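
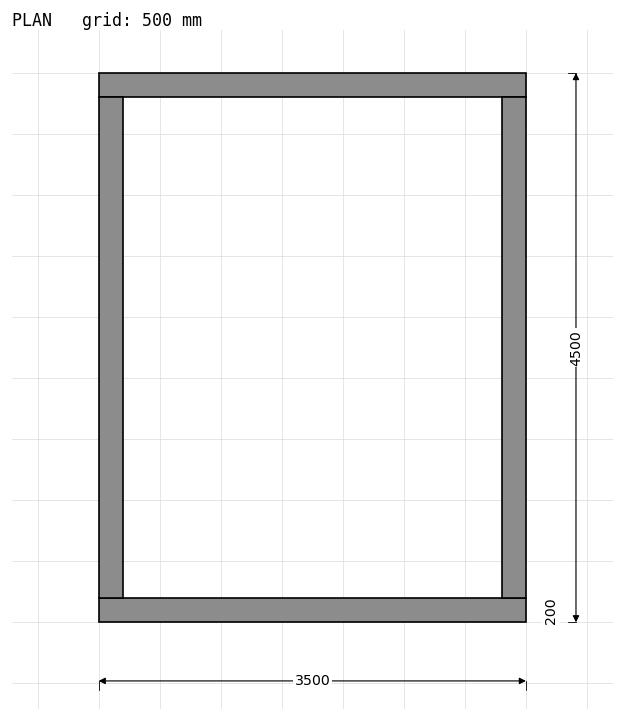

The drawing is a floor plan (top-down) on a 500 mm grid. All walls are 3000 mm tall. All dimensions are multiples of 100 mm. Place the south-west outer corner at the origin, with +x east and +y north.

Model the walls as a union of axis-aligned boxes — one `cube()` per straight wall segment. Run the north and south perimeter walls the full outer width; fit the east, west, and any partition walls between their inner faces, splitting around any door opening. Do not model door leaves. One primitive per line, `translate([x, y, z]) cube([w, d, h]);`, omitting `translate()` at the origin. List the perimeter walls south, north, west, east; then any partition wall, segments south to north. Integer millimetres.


cube([3500, 200, 3000]);
translate([0, 4300, 0]) cube([3500, 200, 3000]);
translate([0, 200, 0]) cube([200, 4100, 3000]);
translate([3300, 200, 0]) cube([200, 4100, 3000]);


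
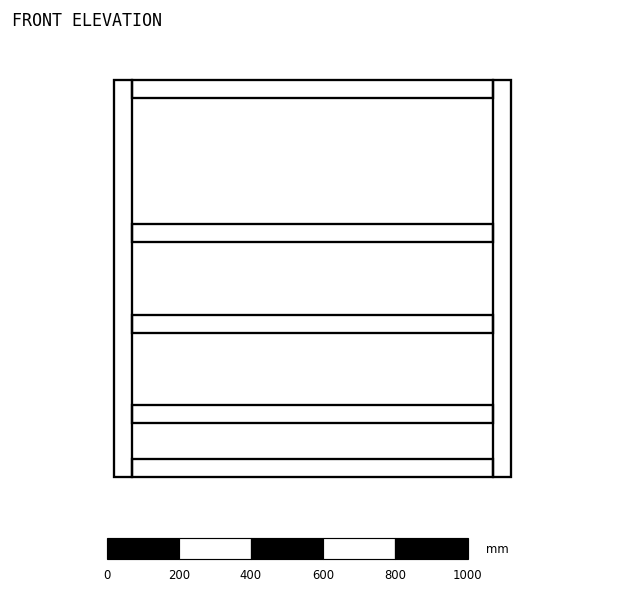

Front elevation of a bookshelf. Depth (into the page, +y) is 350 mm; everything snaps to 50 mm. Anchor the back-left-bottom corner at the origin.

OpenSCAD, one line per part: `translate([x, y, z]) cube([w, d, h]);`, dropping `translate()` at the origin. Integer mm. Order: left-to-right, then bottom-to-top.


cube([50, 350, 1100]);
translate([50, 0, 0]) cube([1000, 350, 50]);
translate([50, 0, 150]) cube([1000, 350, 50]);
translate([50, 0, 400]) cube([1000, 350, 50]);
translate([50, 0, 650]) cube([1000, 350, 50]);
translate([50, 0, 1050]) cube([1000, 350, 50]);
translate([1050, 0, 0]) cube([50, 350, 1100]);


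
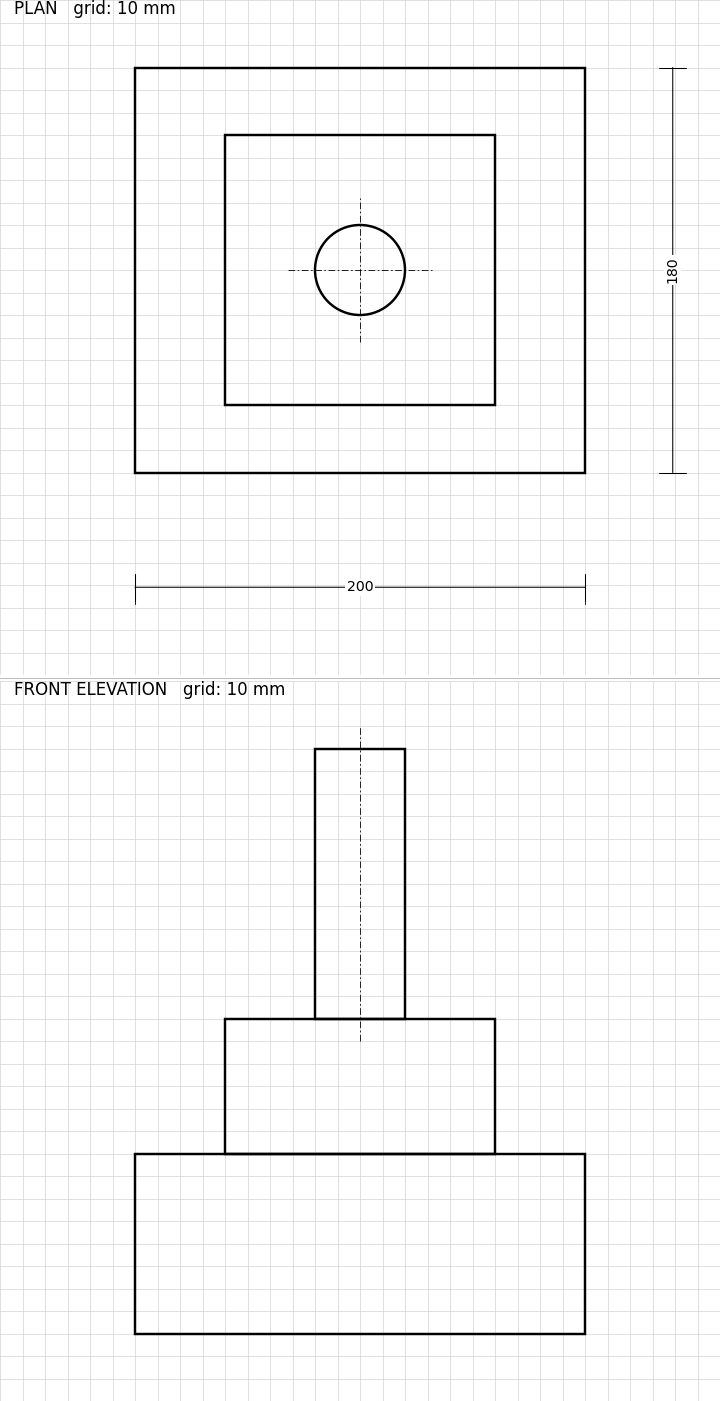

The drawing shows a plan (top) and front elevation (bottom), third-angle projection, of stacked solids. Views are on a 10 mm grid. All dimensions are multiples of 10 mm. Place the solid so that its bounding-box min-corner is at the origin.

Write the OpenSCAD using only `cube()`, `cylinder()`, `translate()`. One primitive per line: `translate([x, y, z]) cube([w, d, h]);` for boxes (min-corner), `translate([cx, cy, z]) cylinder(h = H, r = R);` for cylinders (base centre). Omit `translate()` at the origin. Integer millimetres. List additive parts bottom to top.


cube([200, 180, 80]);
translate([40, 30, 80]) cube([120, 120, 60]);
translate([100, 90, 140]) cylinder(h = 120, r = 20);


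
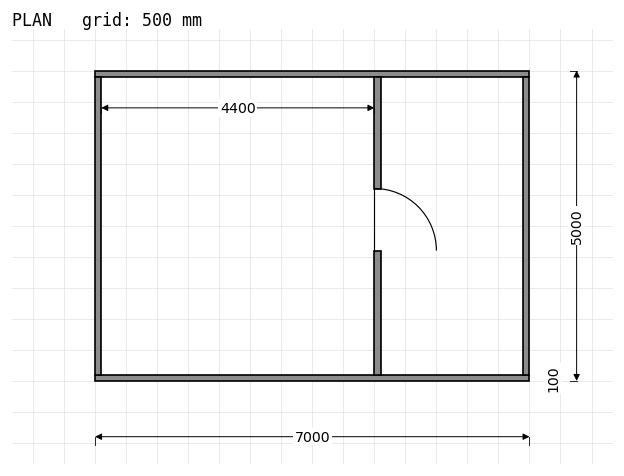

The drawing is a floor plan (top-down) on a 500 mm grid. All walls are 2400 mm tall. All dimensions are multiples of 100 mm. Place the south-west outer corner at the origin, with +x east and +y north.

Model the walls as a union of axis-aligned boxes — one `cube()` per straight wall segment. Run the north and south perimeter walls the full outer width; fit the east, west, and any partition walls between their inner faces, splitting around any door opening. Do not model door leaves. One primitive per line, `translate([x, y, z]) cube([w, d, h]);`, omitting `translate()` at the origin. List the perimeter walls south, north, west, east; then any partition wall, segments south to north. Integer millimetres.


cube([7000, 100, 2400]);
translate([0, 4900, 0]) cube([7000, 100, 2400]);
translate([0, 100, 0]) cube([100, 4800, 2400]);
translate([6900, 100, 0]) cube([100, 4800, 2400]);
translate([4500, 100, 0]) cube([100, 2000, 2400]);
translate([4500, 3100, 0]) cube([100, 1800, 2400]);


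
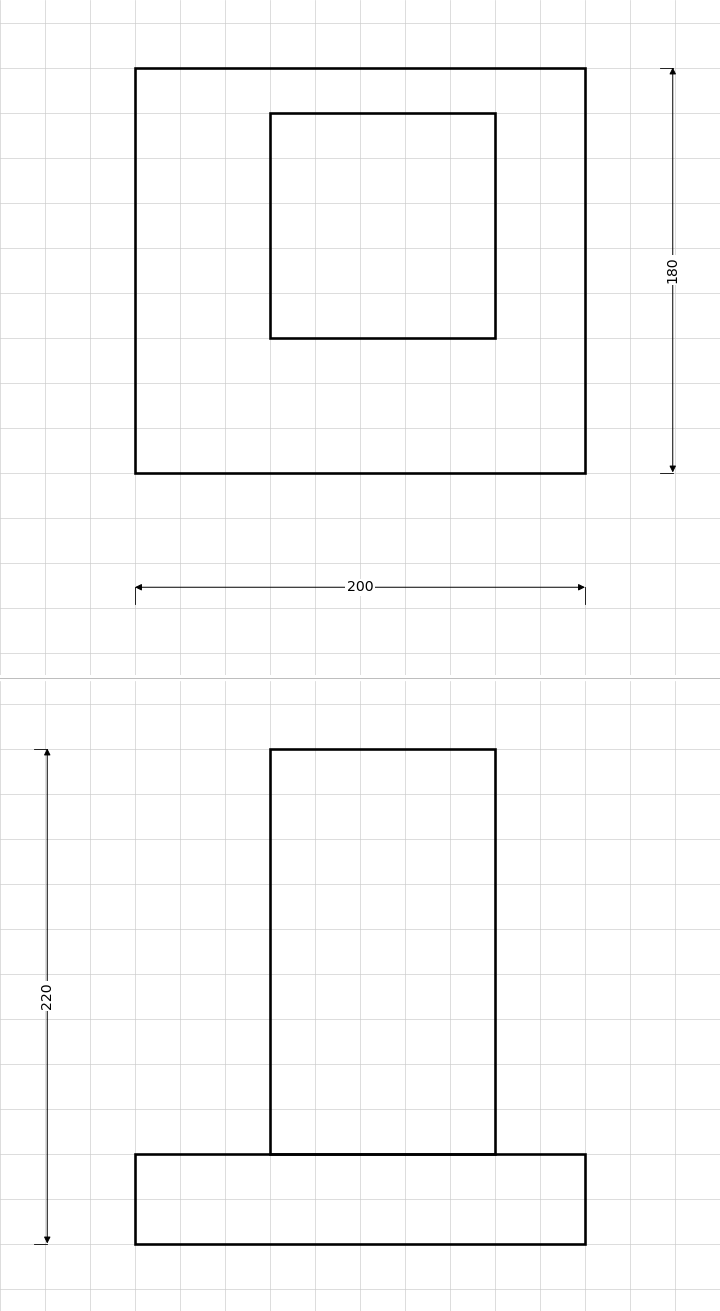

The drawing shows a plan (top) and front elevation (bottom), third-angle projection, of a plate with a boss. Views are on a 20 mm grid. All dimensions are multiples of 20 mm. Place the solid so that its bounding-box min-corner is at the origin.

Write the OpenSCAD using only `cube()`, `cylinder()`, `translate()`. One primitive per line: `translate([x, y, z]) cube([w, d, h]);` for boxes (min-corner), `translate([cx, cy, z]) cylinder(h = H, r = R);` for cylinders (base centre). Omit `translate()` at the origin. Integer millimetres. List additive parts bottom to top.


cube([200, 180, 40]);
translate([60, 60, 40]) cube([100, 100, 180]);


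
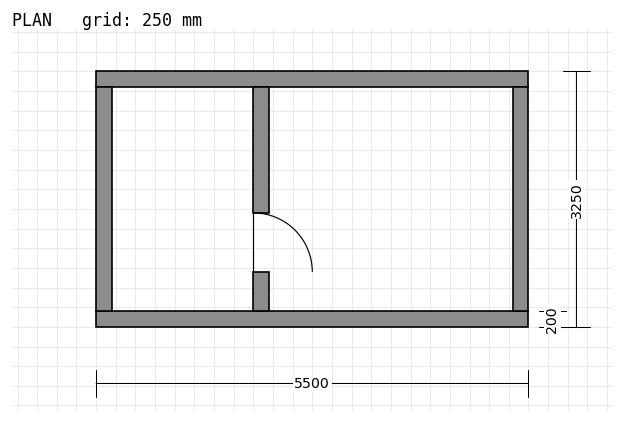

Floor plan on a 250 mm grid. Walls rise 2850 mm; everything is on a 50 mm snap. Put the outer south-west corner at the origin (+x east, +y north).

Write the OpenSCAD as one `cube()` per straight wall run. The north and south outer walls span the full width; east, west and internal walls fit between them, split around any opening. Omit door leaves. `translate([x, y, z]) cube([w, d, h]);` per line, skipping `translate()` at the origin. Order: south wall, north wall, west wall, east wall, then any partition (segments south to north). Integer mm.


cube([5500, 200, 2850]);
translate([0, 3050, 0]) cube([5500, 200, 2850]);
translate([0, 200, 0]) cube([200, 2850, 2850]);
translate([5300, 200, 0]) cube([200, 2850, 2850]);
translate([2000, 200, 0]) cube([200, 500, 2850]);
translate([2000, 1450, 0]) cube([200, 1600, 2850]);


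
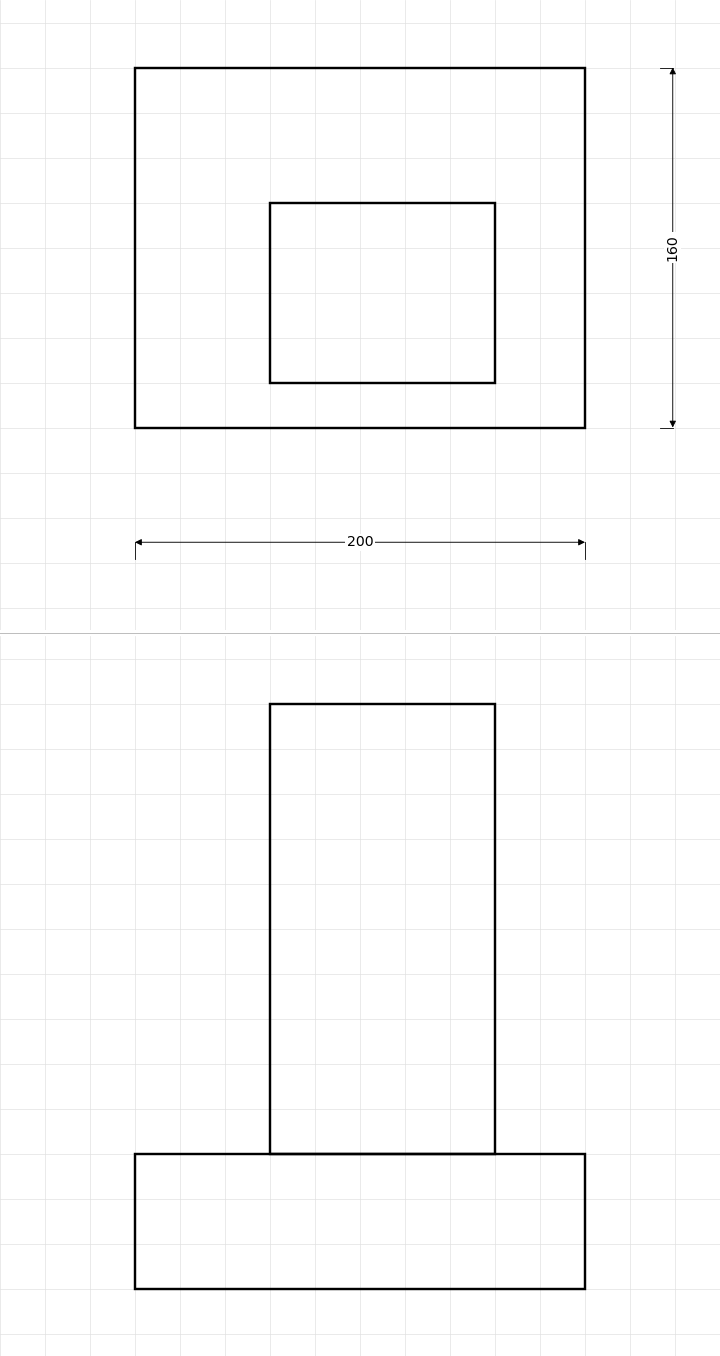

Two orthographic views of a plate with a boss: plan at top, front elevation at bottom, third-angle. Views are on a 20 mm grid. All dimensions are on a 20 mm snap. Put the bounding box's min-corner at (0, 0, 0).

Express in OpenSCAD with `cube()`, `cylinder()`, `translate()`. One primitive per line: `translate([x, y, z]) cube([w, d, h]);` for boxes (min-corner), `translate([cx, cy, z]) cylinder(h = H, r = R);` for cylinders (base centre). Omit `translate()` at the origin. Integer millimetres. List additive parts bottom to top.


cube([200, 160, 60]);
translate([60, 20, 60]) cube([100, 80, 200]);


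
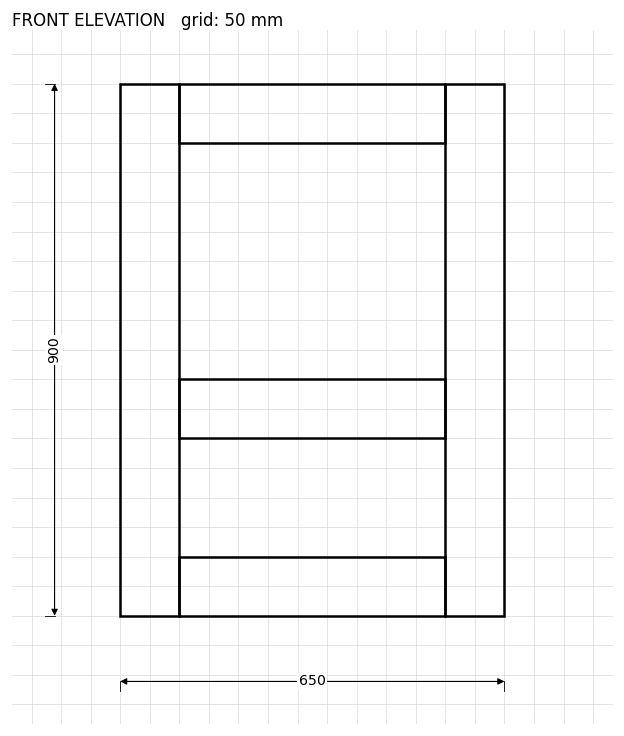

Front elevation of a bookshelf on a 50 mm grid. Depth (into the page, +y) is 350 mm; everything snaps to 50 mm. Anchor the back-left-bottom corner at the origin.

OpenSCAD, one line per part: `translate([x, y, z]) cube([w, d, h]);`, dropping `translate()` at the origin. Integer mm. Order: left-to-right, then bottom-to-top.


cube([100, 350, 900]);
translate([100, 0, 0]) cube([450, 350, 100]);
translate([100, 0, 300]) cube([450, 350, 100]);
translate([100, 0, 800]) cube([450, 350, 100]);
translate([550, 0, 0]) cube([100, 350, 900]);


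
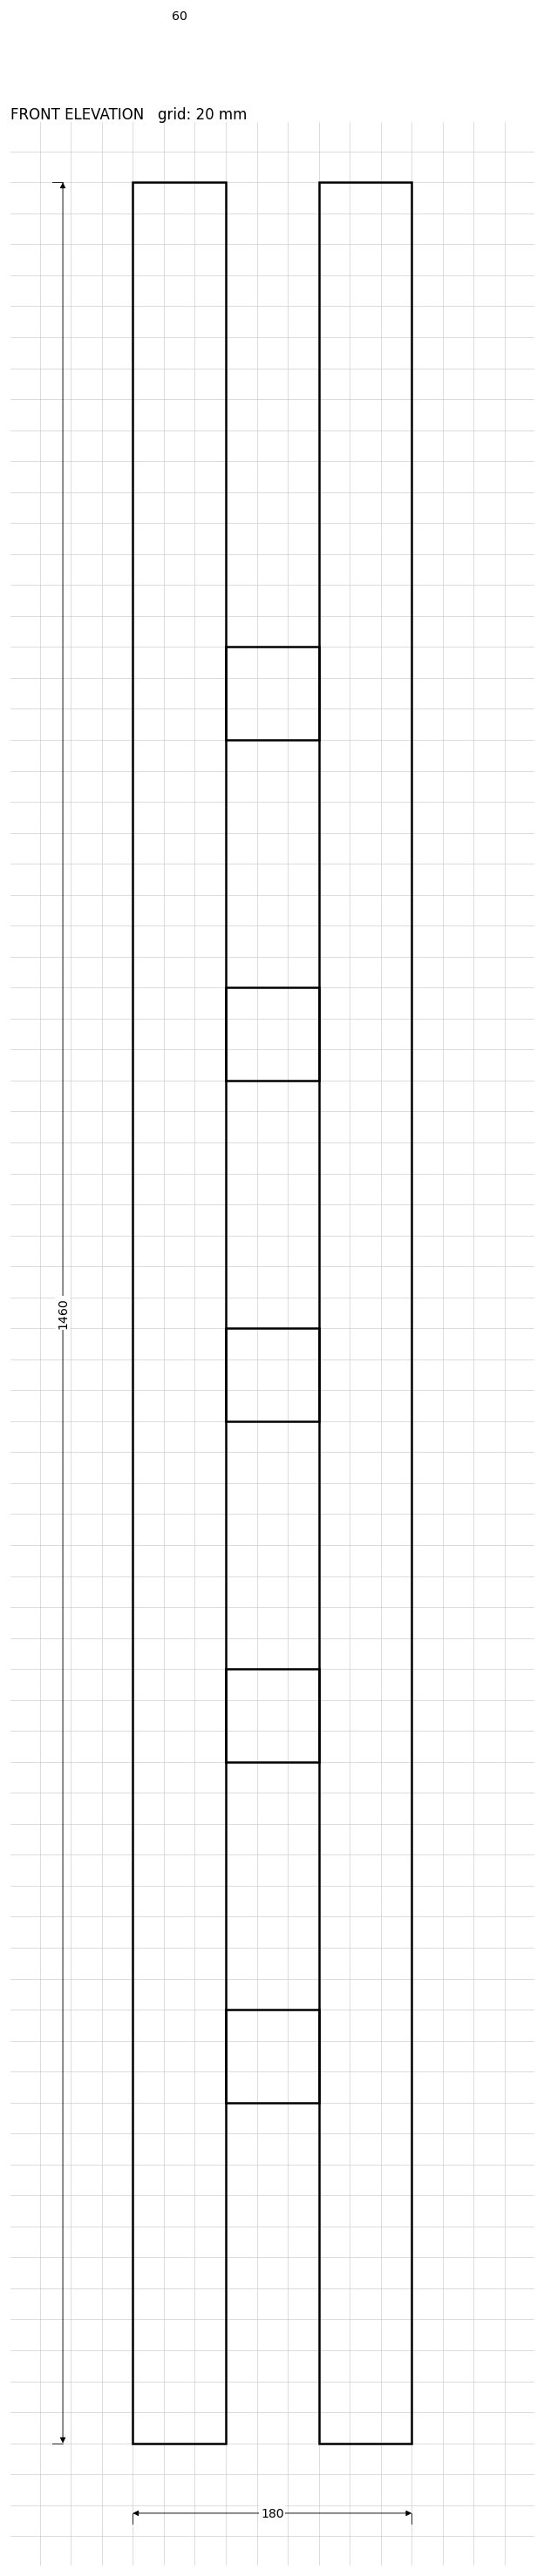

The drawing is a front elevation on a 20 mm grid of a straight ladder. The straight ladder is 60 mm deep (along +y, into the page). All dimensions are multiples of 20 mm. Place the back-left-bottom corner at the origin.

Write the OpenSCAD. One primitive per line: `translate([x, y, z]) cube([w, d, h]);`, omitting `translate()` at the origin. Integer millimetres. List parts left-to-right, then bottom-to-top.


cube([60, 60, 1460]);
translate([60, 0, 220]) cube([60, 60, 60]);
translate([60, 0, 440]) cube([60, 60, 60]);
translate([60, 0, 660]) cube([60, 60, 60]);
translate([60, 0, 880]) cube([60, 60, 60]);
translate([60, 0, 1100]) cube([60, 60, 60]);
translate([120, 0, 0]) cube([60, 60, 1460]);


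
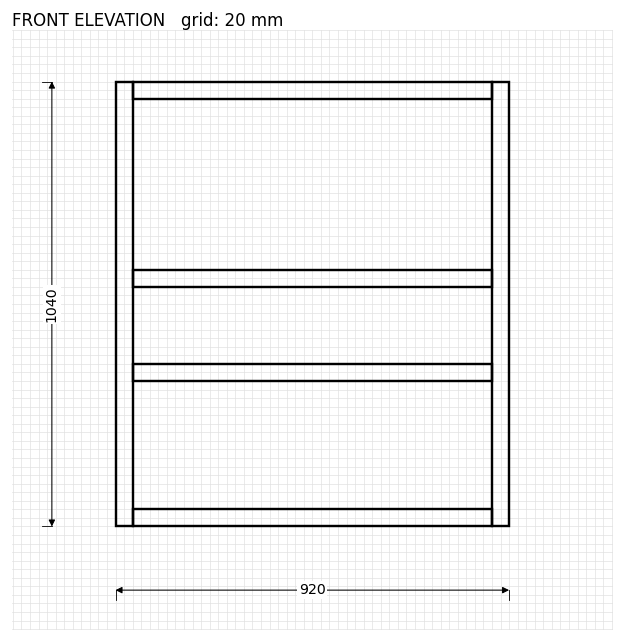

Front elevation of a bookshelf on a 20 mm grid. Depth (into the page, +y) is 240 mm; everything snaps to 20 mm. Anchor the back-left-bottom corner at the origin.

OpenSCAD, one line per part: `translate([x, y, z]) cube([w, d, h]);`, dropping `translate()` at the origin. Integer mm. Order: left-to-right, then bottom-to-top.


cube([40, 240, 1040]);
translate([40, 0, 0]) cube([840, 240, 40]);
translate([40, 0, 340]) cube([840, 240, 40]);
translate([40, 0, 560]) cube([840, 240, 40]);
translate([40, 0, 1000]) cube([840, 240, 40]);
translate([880, 0, 0]) cube([40, 240, 1040]);


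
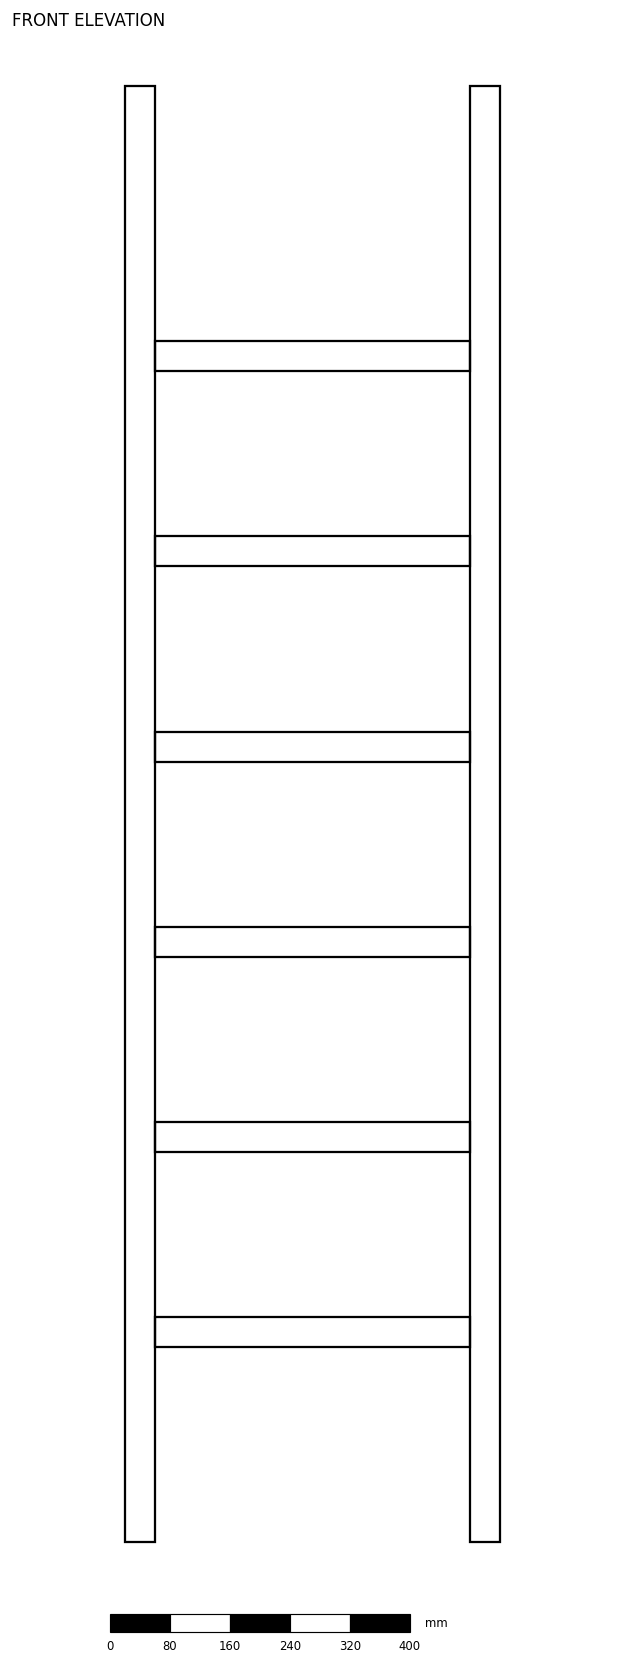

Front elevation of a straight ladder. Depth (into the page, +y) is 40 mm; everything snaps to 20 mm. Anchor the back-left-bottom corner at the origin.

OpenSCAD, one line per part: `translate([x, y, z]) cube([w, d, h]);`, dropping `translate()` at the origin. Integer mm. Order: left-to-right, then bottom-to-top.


cube([40, 40, 1940]);
translate([40, 0, 260]) cube([420, 40, 40]);
translate([40, 0, 520]) cube([420, 40, 40]);
translate([40, 0, 780]) cube([420, 40, 40]);
translate([40, 0, 1040]) cube([420, 40, 40]);
translate([40, 0, 1300]) cube([420, 40, 40]);
translate([40, 0, 1560]) cube([420, 40, 40]);
translate([460, 0, 0]) cube([40, 40, 1940]);


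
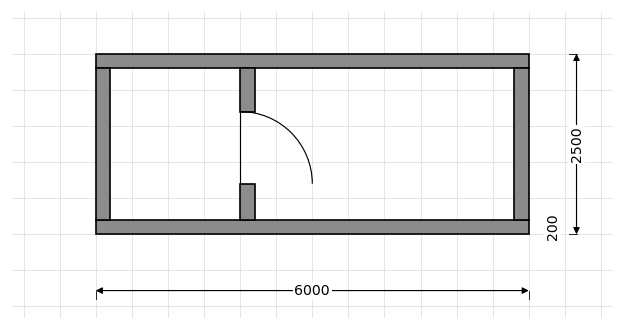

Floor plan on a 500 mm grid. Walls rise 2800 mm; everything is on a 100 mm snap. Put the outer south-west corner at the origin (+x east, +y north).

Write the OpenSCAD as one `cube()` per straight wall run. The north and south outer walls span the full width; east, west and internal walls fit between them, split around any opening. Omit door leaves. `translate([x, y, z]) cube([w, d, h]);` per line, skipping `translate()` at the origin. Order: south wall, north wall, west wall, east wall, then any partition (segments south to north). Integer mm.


cube([6000, 200, 2800]);
translate([0, 2300, 0]) cube([6000, 200, 2800]);
translate([0, 200, 0]) cube([200, 2100, 2800]);
translate([5800, 200, 0]) cube([200, 2100, 2800]);
translate([2000, 200, 0]) cube([200, 500, 2800]);
translate([2000, 1700, 0]) cube([200, 600, 2800]);


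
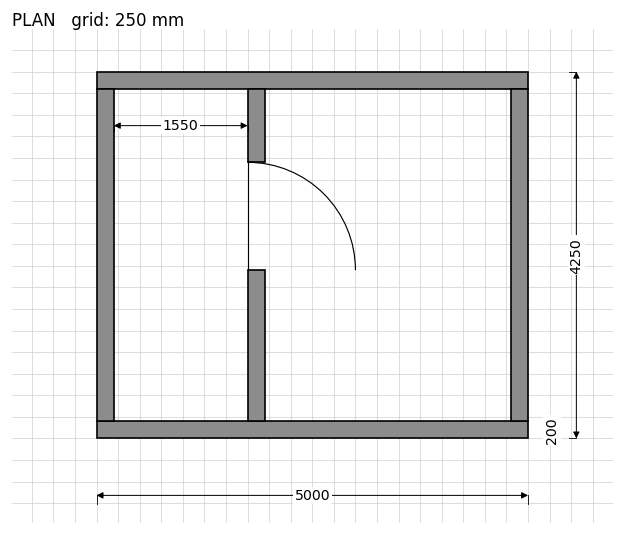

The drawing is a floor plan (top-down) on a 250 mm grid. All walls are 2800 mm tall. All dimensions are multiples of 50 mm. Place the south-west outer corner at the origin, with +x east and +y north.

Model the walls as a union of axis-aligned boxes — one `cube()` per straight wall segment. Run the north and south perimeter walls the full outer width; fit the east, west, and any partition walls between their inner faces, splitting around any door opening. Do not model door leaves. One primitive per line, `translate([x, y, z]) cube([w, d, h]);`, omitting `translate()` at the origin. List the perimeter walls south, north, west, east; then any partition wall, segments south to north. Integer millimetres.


cube([5000, 200, 2800]);
translate([0, 4050, 0]) cube([5000, 200, 2800]);
translate([0, 200, 0]) cube([200, 3850, 2800]);
translate([4800, 200, 0]) cube([200, 3850, 2800]);
translate([1750, 200, 0]) cube([200, 1750, 2800]);
translate([1750, 3200, 0]) cube([200, 850, 2800]);


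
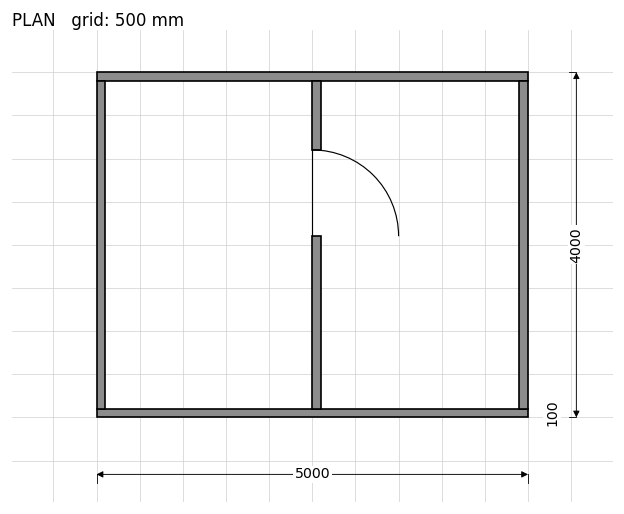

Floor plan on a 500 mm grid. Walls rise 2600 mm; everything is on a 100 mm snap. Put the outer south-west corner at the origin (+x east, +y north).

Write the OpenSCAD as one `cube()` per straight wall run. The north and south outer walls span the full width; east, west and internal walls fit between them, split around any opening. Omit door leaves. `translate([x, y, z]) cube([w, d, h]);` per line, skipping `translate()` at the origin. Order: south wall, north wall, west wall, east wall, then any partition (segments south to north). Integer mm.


cube([5000, 100, 2600]);
translate([0, 3900, 0]) cube([5000, 100, 2600]);
translate([0, 100, 0]) cube([100, 3800, 2600]);
translate([4900, 100, 0]) cube([100, 3800, 2600]);
translate([2500, 100, 0]) cube([100, 2000, 2600]);
translate([2500, 3100, 0]) cube([100, 800, 2600]);


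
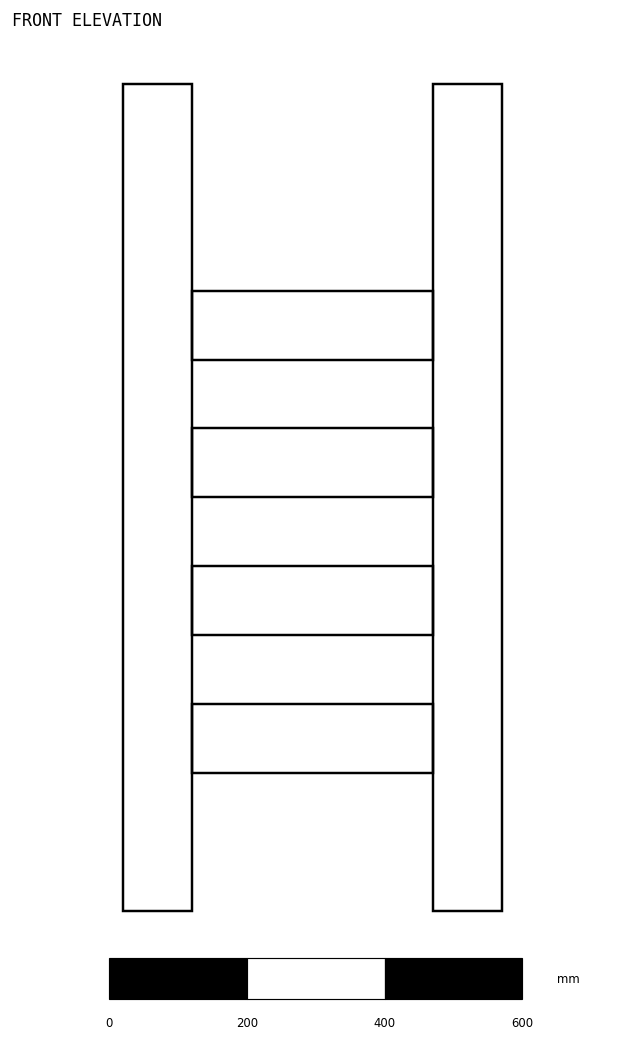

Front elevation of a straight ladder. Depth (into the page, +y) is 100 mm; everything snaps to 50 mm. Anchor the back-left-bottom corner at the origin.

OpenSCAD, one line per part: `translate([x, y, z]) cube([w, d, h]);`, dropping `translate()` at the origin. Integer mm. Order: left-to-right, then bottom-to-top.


cube([100, 100, 1200]);
translate([100, 0, 200]) cube([350, 100, 100]);
translate([100, 0, 400]) cube([350, 100, 100]);
translate([100, 0, 600]) cube([350, 100, 100]);
translate([100, 0, 800]) cube([350, 100, 100]);
translate([450, 0, 0]) cube([100, 100, 1200]);


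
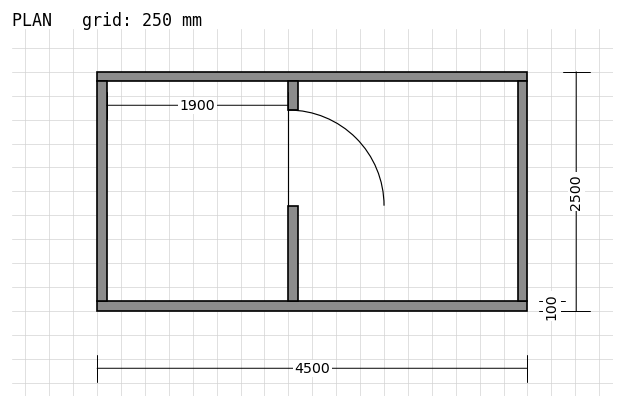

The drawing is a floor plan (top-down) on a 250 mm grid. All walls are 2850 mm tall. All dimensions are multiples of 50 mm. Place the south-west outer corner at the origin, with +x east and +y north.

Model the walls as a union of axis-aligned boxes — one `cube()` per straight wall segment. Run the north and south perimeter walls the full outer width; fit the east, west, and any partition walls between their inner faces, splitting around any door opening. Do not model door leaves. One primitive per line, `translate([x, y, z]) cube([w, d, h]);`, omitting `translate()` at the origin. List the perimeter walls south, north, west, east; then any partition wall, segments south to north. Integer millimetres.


cube([4500, 100, 2850]);
translate([0, 2400, 0]) cube([4500, 100, 2850]);
translate([0, 100, 0]) cube([100, 2300, 2850]);
translate([4400, 100, 0]) cube([100, 2300, 2850]);
translate([2000, 100, 0]) cube([100, 1000, 2850]);
translate([2000, 2100, 0]) cube([100, 300, 2850]);


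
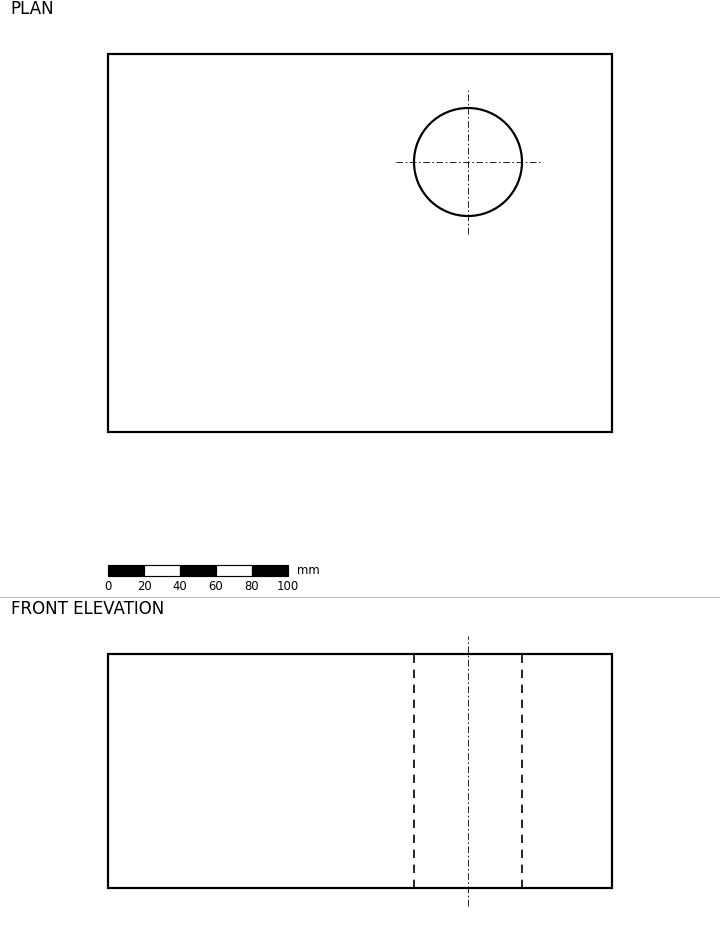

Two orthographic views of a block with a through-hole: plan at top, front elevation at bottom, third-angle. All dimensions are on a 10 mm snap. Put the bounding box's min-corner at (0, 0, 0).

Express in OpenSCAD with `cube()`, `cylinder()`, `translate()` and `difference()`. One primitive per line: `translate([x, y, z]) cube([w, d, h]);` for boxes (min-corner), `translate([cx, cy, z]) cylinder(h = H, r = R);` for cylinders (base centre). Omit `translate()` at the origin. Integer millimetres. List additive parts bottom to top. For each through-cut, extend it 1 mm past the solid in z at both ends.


difference() {
  cube([280, 210, 130]);
  translate([200, 150, -1]) cylinder(h = 132, r = 30);
}


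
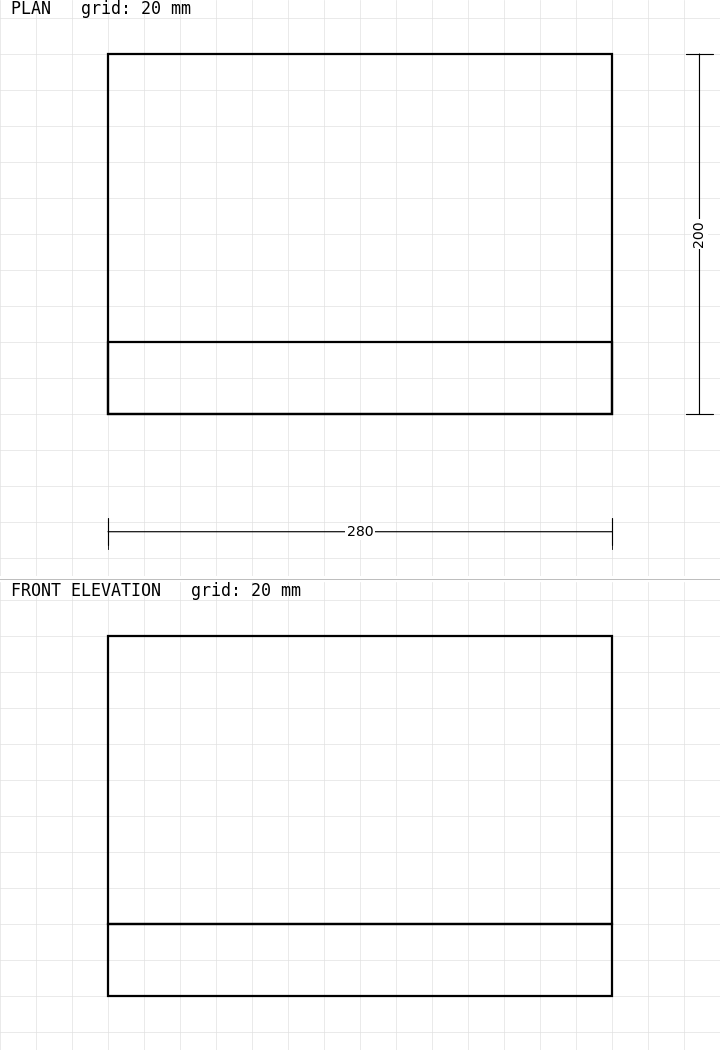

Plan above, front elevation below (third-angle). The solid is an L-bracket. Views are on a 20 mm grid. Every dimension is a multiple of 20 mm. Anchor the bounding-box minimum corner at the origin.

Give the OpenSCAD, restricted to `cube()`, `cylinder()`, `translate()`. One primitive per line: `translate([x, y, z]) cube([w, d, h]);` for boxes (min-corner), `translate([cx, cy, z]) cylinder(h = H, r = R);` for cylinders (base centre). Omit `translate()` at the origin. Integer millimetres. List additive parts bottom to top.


cube([280, 200, 40]);
translate([0, 0, 40]) cube([280, 40, 160]);


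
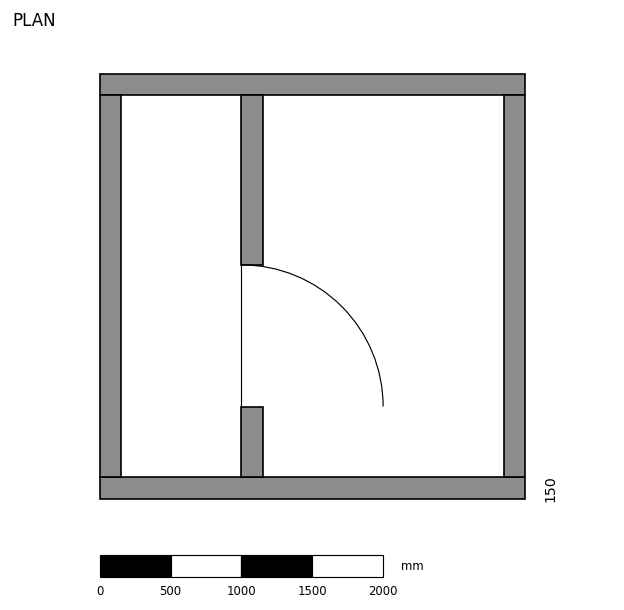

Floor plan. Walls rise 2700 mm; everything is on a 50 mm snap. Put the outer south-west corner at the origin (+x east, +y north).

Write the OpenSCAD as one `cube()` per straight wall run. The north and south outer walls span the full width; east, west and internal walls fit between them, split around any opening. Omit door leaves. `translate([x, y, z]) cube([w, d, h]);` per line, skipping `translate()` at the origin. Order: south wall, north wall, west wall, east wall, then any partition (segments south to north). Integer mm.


cube([3000, 150, 2700]);
translate([0, 2850, 0]) cube([3000, 150, 2700]);
translate([0, 150, 0]) cube([150, 2700, 2700]);
translate([2850, 150, 0]) cube([150, 2700, 2700]);
translate([1000, 150, 0]) cube([150, 500, 2700]);
translate([1000, 1650, 0]) cube([150, 1200, 2700]);


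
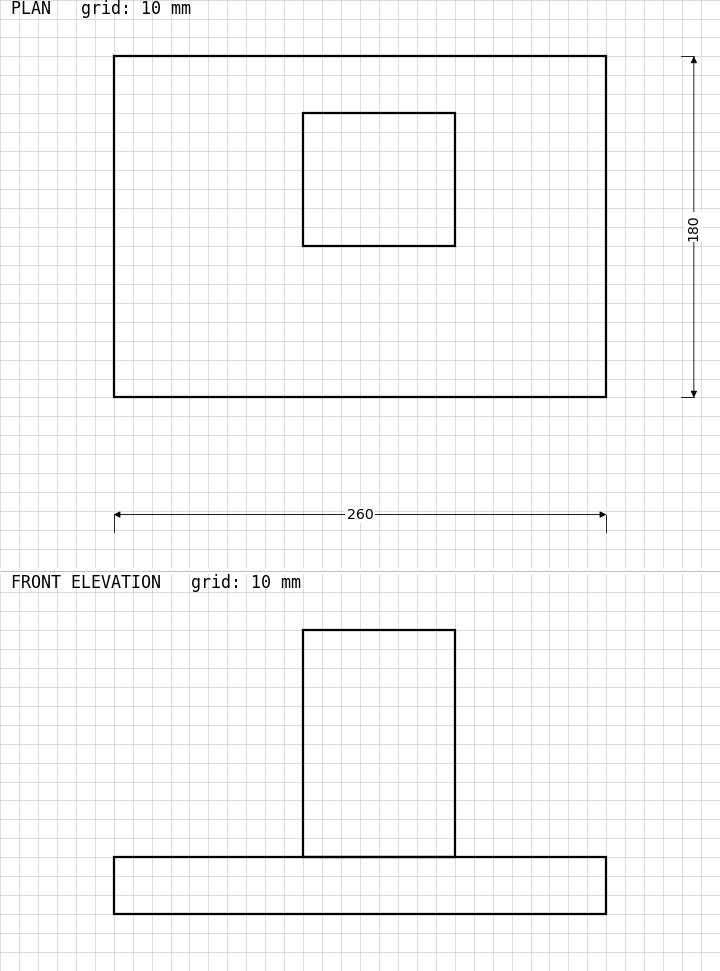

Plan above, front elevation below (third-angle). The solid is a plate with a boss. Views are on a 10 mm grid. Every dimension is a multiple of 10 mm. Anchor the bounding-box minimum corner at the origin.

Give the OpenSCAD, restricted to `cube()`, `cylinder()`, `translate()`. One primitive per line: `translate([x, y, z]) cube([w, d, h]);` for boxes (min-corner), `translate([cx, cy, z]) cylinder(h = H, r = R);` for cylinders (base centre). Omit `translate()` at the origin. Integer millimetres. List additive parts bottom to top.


cube([260, 180, 30]);
translate([100, 80, 30]) cube([80, 70, 120]);


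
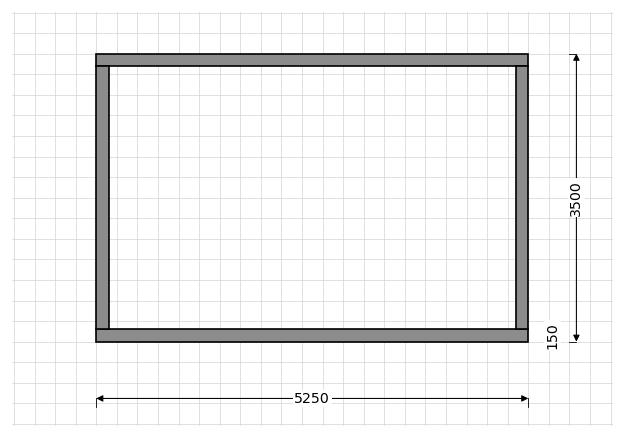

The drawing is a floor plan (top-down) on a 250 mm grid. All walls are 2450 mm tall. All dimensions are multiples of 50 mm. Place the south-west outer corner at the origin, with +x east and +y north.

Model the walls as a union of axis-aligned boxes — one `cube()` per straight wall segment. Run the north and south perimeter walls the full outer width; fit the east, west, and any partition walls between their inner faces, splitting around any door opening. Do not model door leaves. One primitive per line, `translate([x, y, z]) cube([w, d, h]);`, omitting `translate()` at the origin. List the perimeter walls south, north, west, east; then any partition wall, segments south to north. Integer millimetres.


cube([5250, 150, 2450]);
translate([0, 3350, 0]) cube([5250, 150, 2450]);
translate([0, 150, 0]) cube([150, 3200, 2450]);
translate([5100, 150, 0]) cube([150, 3200, 2450]);


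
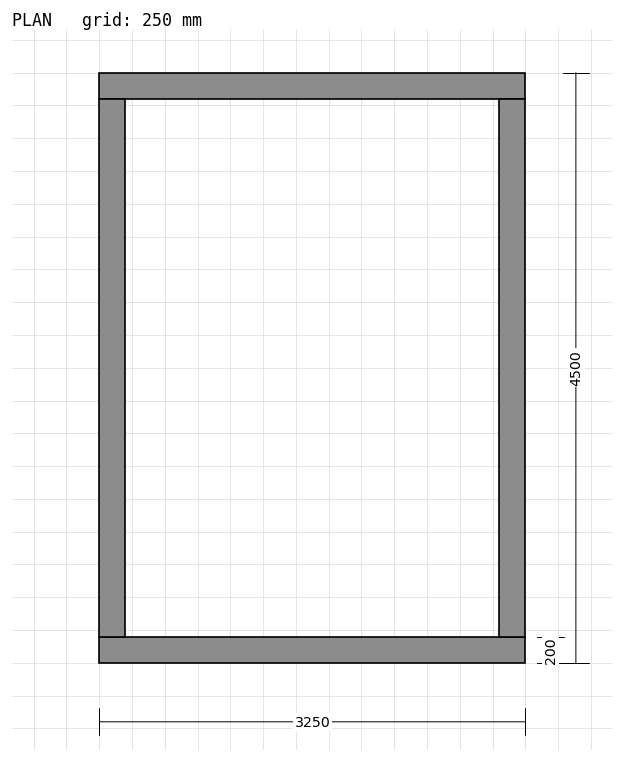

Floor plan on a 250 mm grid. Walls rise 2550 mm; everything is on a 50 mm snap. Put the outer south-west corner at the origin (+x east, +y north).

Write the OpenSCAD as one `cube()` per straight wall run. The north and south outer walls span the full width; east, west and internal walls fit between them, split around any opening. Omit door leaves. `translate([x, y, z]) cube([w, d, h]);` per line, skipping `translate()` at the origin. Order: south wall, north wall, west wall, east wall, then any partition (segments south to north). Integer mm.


cube([3250, 200, 2550]);
translate([0, 4300, 0]) cube([3250, 200, 2550]);
translate([0, 200, 0]) cube([200, 4100, 2550]);
translate([3050, 200, 0]) cube([200, 4100, 2550]);


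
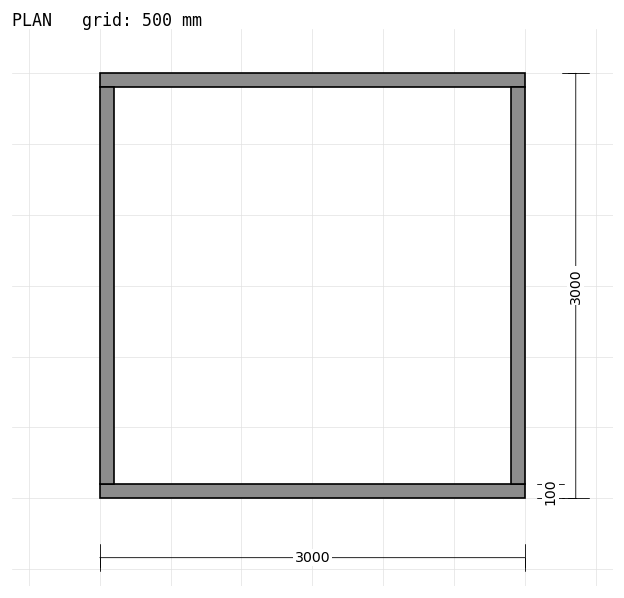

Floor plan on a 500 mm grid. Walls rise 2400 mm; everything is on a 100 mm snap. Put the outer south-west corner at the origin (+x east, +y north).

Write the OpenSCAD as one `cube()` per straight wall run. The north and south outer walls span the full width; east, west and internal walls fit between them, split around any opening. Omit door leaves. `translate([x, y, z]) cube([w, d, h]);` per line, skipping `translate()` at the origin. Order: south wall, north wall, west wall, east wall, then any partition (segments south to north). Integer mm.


cube([3000, 100, 2400]);
translate([0, 2900, 0]) cube([3000, 100, 2400]);
translate([0, 100, 0]) cube([100, 2800, 2400]);
translate([2900, 100, 0]) cube([100, 2800, 2400]);


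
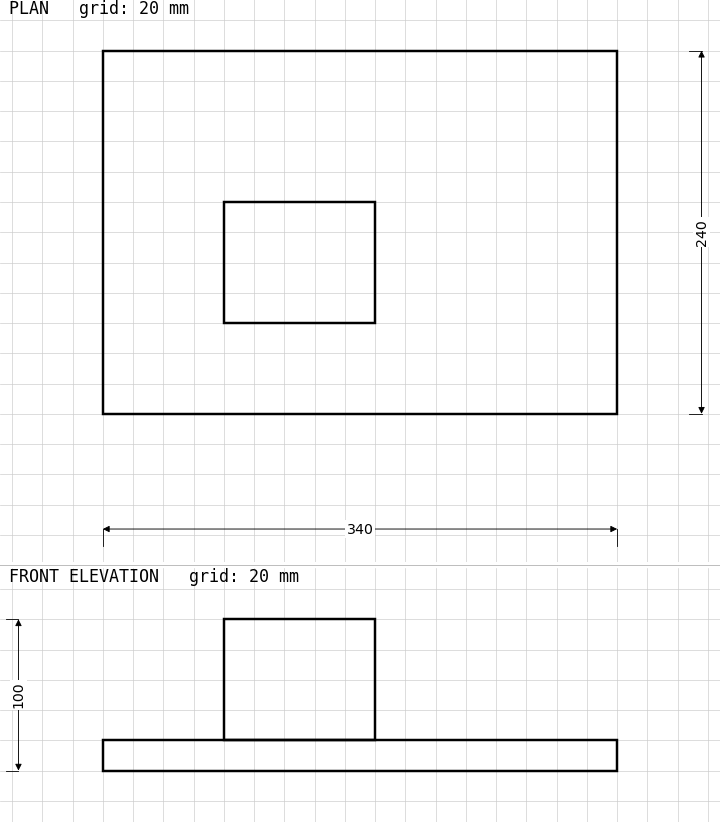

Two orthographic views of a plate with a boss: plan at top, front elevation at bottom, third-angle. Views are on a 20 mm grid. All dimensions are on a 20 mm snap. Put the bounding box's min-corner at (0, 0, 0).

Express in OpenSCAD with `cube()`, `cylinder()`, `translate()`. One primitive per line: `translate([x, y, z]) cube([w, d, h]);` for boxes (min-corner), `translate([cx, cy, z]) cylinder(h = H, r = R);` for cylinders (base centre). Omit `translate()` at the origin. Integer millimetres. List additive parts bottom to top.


cube([340, 240, 20]);
translate([80, 60, 20]) cube([100, 80, 80]);


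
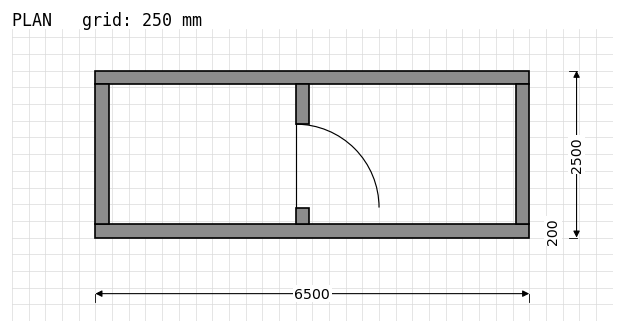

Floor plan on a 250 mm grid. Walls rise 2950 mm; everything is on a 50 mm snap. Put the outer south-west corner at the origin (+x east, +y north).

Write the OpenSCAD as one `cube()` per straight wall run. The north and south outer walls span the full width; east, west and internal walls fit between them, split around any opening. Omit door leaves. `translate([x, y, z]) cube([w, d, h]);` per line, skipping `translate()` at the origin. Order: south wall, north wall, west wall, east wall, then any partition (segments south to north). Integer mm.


cube([6500, 200, 2950]);
translate([0, 2300, 0]) cube([6500, 200, 2950]);
translate([0, 200, 0]) cube([200, 2100, 2950]);
translate([6300, 200, 0]) cube([200, 2100, 2950]);
translate([3000, 200, 0]) cube([200, 250, 2950]);
translate([3000, 1700, 0]) cube([200, 600, 2950]);


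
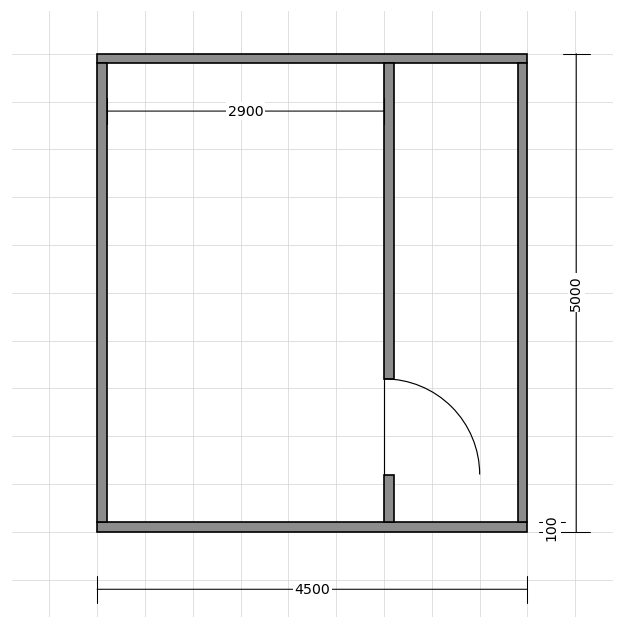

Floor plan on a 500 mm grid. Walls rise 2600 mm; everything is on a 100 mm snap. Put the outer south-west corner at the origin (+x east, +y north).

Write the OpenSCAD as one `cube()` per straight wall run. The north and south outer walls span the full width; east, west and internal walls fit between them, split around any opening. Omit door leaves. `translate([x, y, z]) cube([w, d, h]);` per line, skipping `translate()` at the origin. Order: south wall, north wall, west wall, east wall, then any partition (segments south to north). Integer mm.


cube([4500, 100, 2600]);
translate([0, 4900, 0]) cube([4500, 100, 2600]);
translate([0, 100, 0]) cube([100, 4800, 2600]);
translate([4400, 100, 0]) cube([100, 4800, 2600]);
translate([3000, 100, 0]) cube([100, 500, 2600]);
translate([3000, 1600, 0]) cube([100, 3300, 2600]);


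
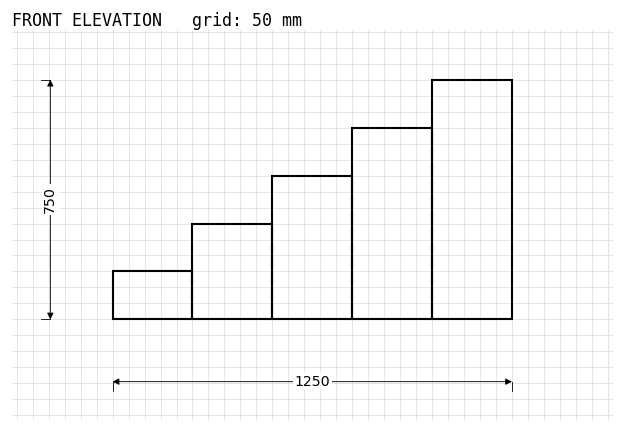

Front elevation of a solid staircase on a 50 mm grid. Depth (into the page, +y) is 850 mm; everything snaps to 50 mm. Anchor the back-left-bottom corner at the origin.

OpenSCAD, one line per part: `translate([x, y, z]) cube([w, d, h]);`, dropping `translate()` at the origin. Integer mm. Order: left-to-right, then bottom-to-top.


cube([250, 850, 150]);
translate([250, 0, 0]) cube([250, 850, 300]);
translate([500, 0, 0]) cube([250, 850, 450]);
translate([750, 0, 0]) cube([250, 850, 600]);
translate([1000, 0, 0]) cube([250, 850, 750]);


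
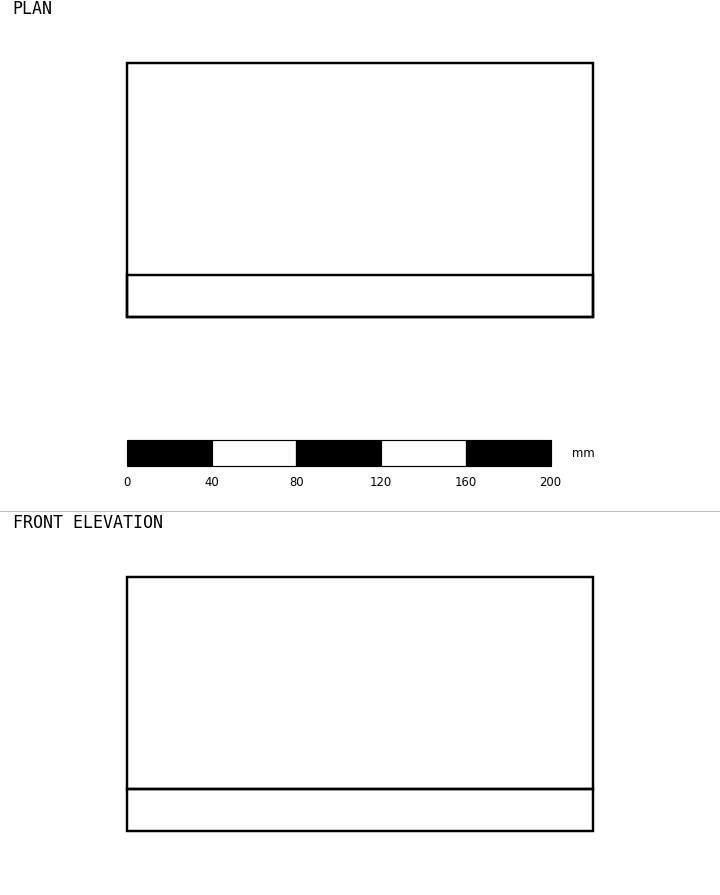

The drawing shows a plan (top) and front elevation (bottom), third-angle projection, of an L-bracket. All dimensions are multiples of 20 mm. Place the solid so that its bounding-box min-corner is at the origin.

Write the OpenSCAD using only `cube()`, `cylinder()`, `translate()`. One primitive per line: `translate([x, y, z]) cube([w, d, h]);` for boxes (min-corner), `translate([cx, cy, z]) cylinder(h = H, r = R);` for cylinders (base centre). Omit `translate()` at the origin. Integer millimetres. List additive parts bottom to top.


cube([220, 120, 20]);
translate([0, 0, 20]) cube([220, 20, 100]);


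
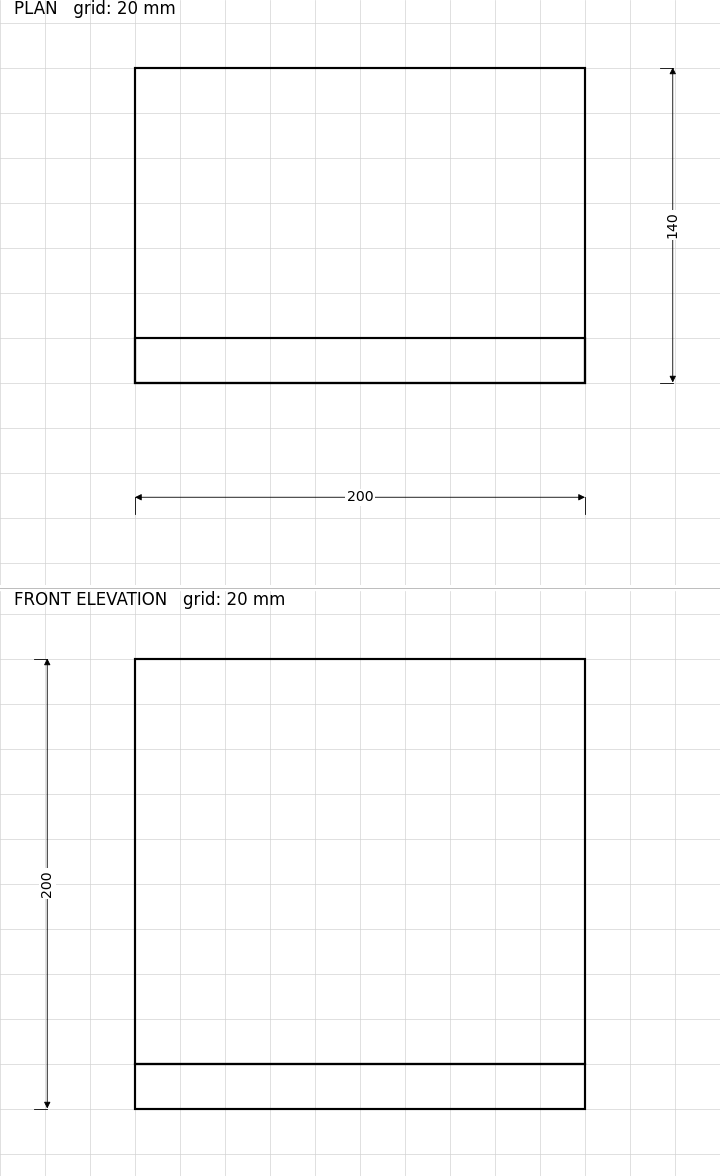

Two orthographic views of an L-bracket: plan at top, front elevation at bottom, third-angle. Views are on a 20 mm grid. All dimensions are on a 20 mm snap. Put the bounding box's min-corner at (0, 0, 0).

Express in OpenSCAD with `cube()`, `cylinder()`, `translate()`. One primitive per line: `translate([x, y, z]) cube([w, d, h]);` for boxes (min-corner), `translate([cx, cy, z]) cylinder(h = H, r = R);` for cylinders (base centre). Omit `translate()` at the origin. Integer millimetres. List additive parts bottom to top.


cube([200, 140, 20]);
translate([0, 0, 20]) cube([200, 20, 180]);


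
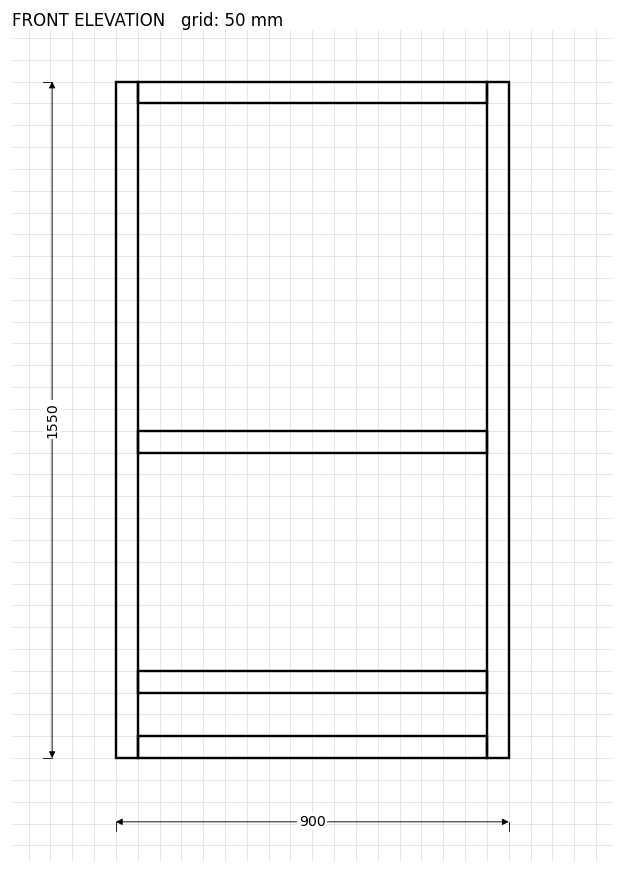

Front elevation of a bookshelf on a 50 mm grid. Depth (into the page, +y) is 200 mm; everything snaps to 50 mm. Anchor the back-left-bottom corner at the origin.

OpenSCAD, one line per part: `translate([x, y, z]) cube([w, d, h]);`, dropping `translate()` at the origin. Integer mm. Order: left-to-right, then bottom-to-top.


cube([50, 200, 1550]);
translate([50, 0, 0]) cube([800, 200, 50]);
translate([50, 0, 150]) cube([800, 200, 50]);
translate([50, 0, 700]) cube([800, 200, 50]);
translate([50, 0, 1500]) cube([800, 200, 50]);
translate([850, 0, 0]) cube([50, 200, 1550]);


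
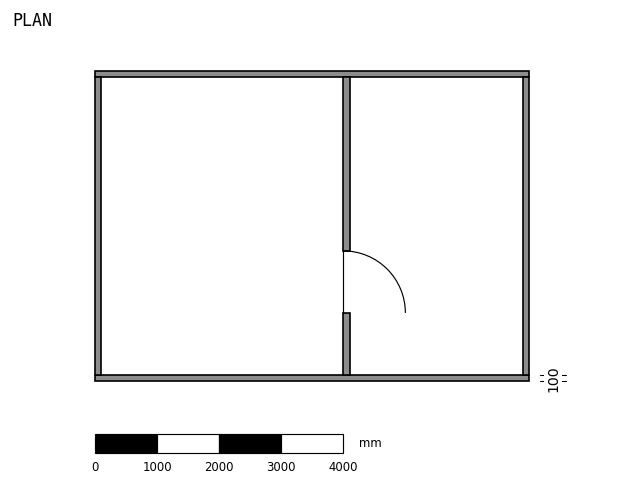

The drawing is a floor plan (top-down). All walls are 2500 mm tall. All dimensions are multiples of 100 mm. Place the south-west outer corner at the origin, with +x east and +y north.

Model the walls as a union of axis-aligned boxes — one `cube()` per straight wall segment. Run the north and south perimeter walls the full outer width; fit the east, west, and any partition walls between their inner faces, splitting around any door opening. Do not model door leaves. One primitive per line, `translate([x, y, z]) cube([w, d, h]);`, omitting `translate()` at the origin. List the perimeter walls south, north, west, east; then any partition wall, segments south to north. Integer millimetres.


cube([7000, 100, 2500]);
translate([0, 4900, 0]) cube([7000, 100, 2500]);
translate([0, 100, 0]) cube([100, 4800, 2500]);
translate([6900, 100, 0]) cube([100, 4800, 2500]);
translate([4000, 100, 0]) cube([100, 1000, 2500]);
translate([4000, 2100, 0]) cube([100, 2800, 2500]);


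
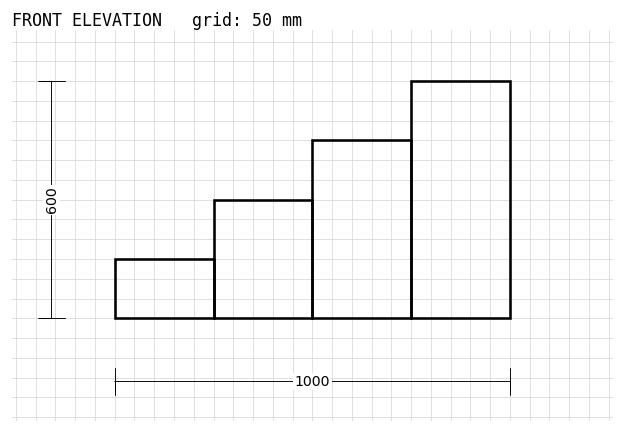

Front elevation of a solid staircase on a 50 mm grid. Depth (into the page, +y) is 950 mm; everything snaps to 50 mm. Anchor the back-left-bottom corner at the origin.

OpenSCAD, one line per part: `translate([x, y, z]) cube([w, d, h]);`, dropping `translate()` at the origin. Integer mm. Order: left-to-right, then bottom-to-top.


cube([250, 950, 150]);
translate([250, 0, 0]) cube([250, 950, 300]);
translate([500, 0, 0]) cube([250, 950, 450]);
translate([750, 0, 0]) cube([250, 950, 600]);


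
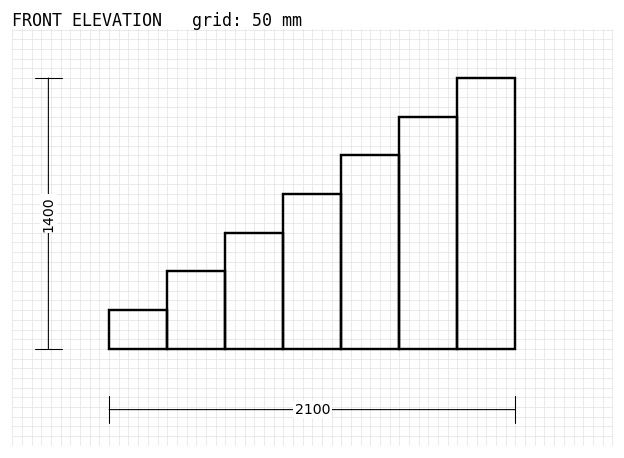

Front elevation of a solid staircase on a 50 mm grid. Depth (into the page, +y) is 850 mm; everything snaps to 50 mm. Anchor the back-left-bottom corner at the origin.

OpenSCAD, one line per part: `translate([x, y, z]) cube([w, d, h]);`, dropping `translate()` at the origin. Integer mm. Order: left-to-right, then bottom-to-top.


cube([300, 850, 200]);
translate([300, 0, 0]) cube([300, 850, 400]);
translate([600, 0, 0]) cube([300, 850, 600]);
translate([900, 0, 0]) cube([300, 850, 800]);
translate([1200, 0, 0]) cube([300, 850, 1000]);
translate([1500, 0, 0]) cube([300, 850, 1200]);
translate([1800, 0, 0]) cube([300, 850, 1400]);


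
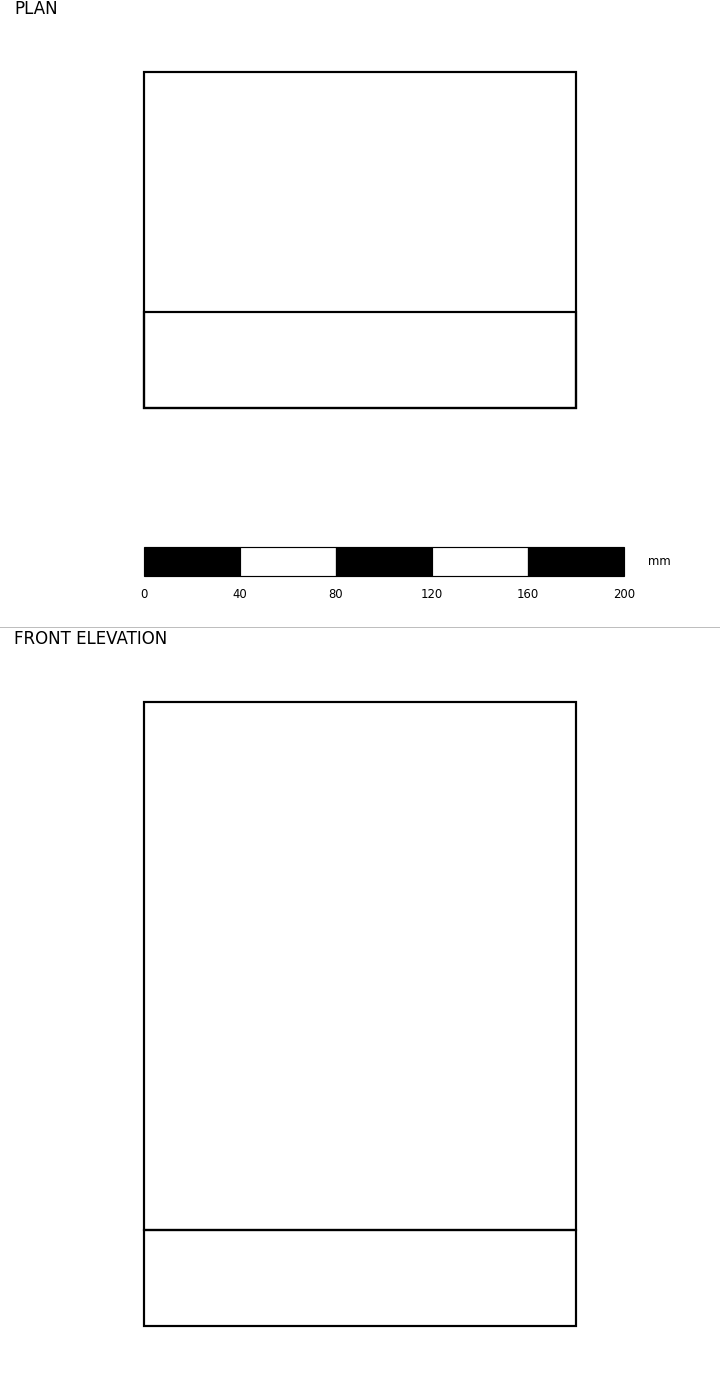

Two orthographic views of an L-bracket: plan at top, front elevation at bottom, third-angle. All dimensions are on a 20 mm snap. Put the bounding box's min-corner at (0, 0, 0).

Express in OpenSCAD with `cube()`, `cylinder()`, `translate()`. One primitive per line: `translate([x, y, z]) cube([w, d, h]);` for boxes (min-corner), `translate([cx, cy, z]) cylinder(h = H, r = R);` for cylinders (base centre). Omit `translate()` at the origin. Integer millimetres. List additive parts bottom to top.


cube([180, 140, 40]);
translate([0, 0, 40]) cube([180, 40, 220]);


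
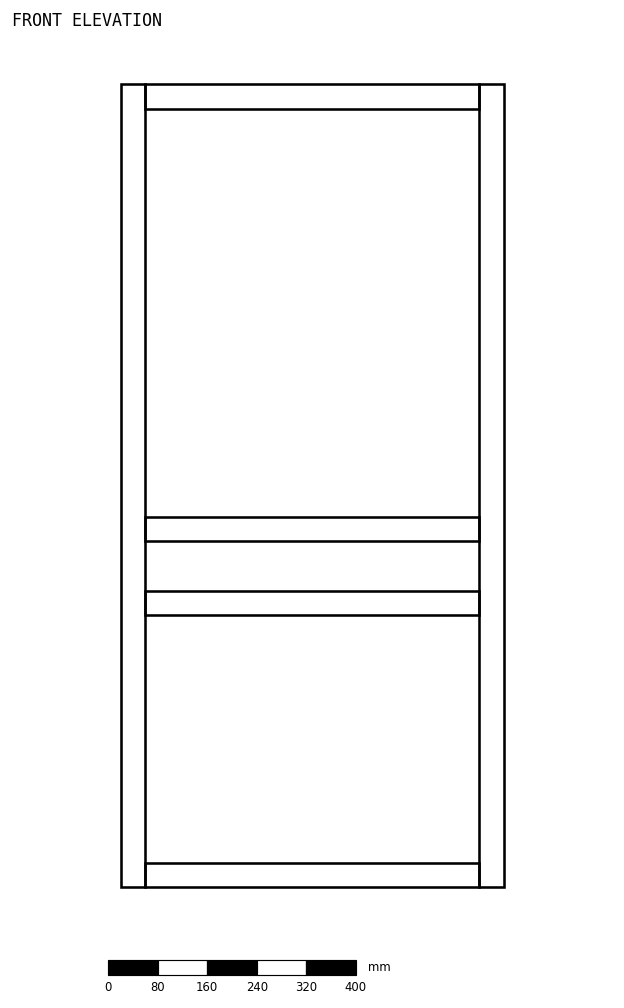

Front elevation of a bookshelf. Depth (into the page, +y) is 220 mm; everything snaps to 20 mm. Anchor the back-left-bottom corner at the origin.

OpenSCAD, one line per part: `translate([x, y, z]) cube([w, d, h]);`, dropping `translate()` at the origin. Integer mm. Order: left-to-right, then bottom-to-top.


cube([40, 220, 1300]);
translate([40, 0, 0]) cube([540, 220, 40]);
translate([40, 0, 440]) cube([540, 220, 40]);
translate([40, 0, 560]) cube([540, 220, 40]);
translate([40, 0, 1260]) cube([540, 220, 40]);
translate([580, 0, 0]) cube([40, 220, 1300]);


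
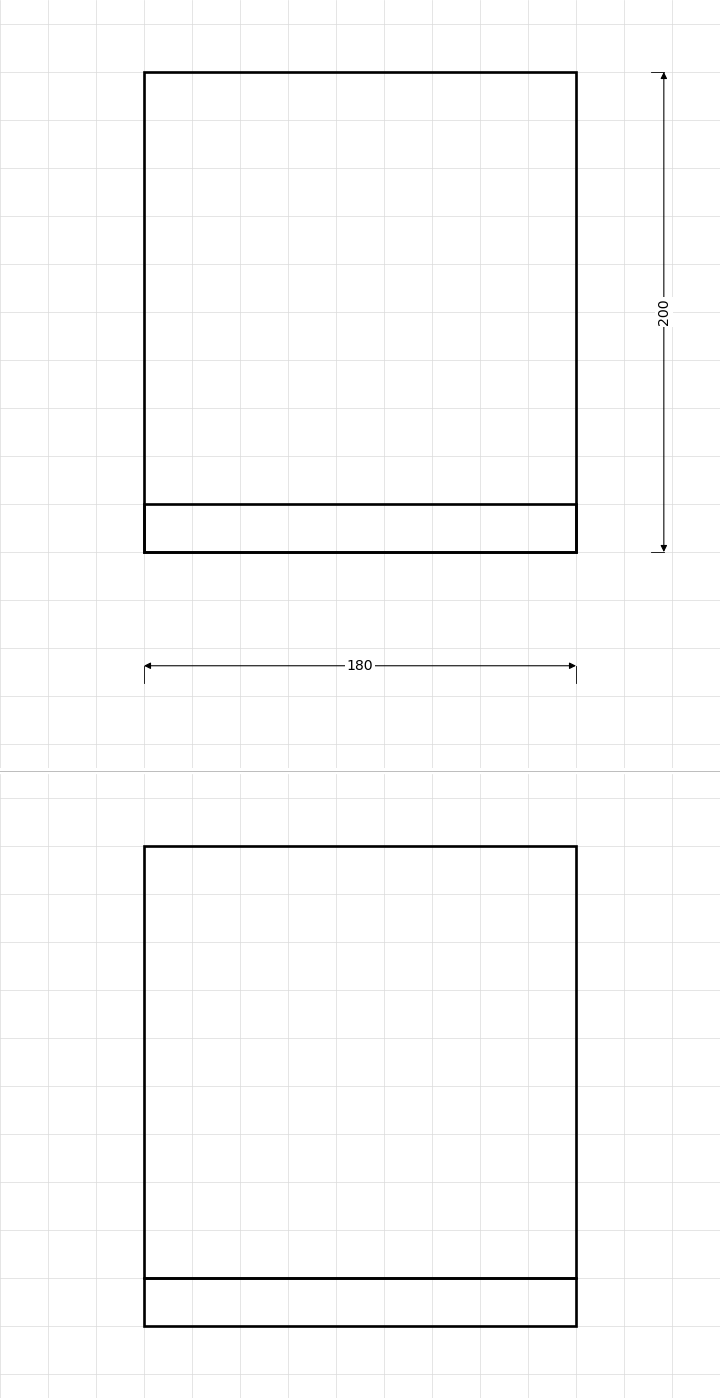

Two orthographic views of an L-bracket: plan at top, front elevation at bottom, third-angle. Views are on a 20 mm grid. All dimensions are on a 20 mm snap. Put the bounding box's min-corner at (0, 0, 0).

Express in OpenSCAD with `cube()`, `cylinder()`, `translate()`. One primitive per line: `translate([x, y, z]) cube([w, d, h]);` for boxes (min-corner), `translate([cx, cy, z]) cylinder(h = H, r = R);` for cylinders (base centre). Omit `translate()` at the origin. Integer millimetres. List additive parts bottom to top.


cube([180, 200, 20]);
translate([0, 0, 20]) cube([180, 20, 180]);


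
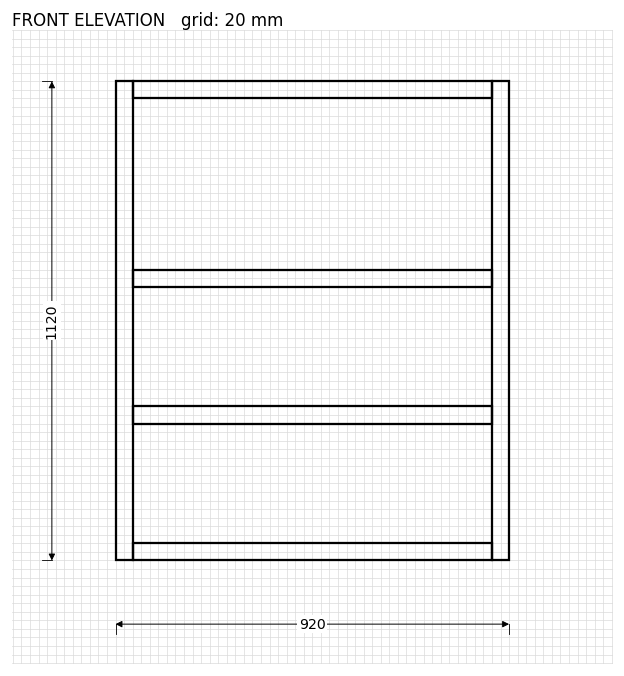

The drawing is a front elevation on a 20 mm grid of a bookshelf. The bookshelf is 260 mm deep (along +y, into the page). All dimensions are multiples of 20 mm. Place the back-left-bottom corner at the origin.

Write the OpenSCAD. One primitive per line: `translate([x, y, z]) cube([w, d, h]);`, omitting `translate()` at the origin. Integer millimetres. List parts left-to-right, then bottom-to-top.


cube([40, 260, 1120]);
translate([40, 0, 0]) cube([840, 260, 40]);
translate([40, 0, 320]) cube([840, 260, 40]);
translate([40, 0, 640]) cube([840, 260, 40]);
translate([40, 0, 1080]) cube([840, 260, 40]);
translate([880, 0, 0]) cube([40, 260, 1120]);


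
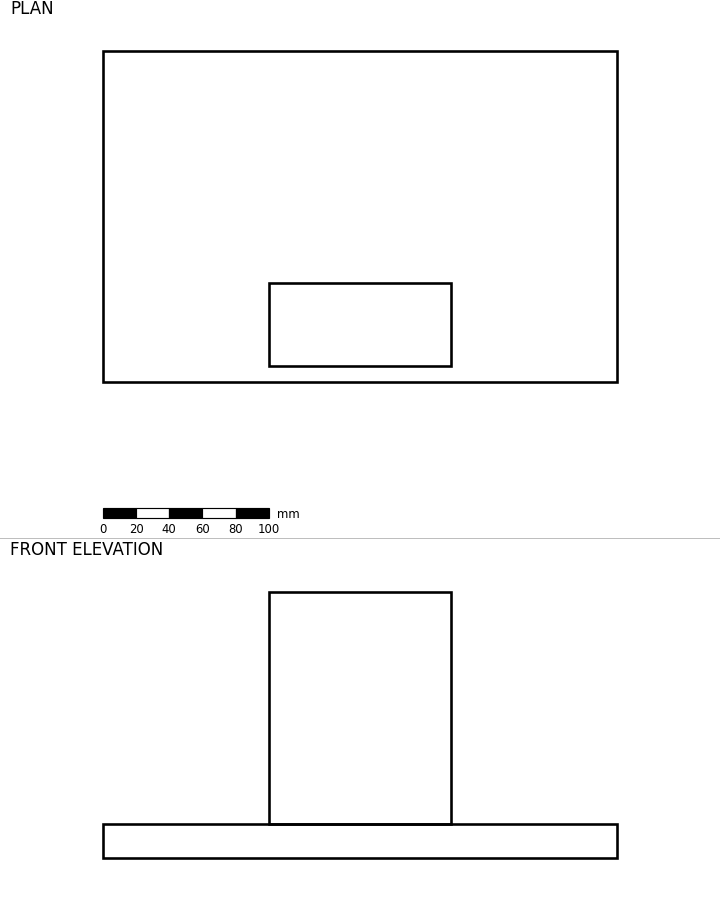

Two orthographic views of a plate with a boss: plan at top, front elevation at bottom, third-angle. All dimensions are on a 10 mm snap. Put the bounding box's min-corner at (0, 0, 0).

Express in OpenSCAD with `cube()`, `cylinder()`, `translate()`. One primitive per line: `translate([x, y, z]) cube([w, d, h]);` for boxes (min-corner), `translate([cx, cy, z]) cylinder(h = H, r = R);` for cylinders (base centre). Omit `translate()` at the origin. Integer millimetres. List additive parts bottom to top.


cube([310, 200, 20]);
translate([100, 10, 20]) cube([110, 50, 140]);
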